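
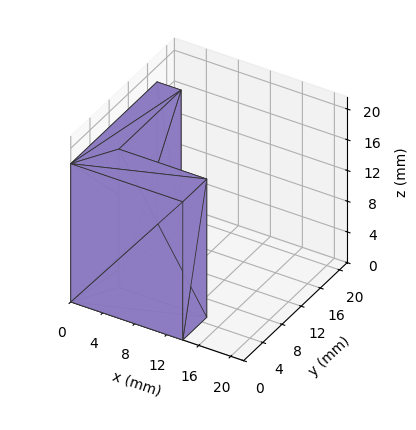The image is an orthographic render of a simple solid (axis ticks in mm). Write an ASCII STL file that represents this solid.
Reading the render: the shape is an L-shaped prism: outer 14 × 18 mm, arm thicknesses ≈ 5 mm (horizontal) and 3 mm (vertical), extruded 18 mm in z (dimensions read to the nearest mm from the axis ticks). For the STL, each face is triangulated and given an outward normal.

solid part
  facet normal 0.0000 0.0000 -1.0000
    outer loop
      vertex 14.000 5.000 0.000
      vertex 14.000 0.000 0.000
      vertex 0.000 0.000 0.000
    endloop
  endfacet
  facet normal 0.0000 0.0000 -1.0000
    outer loop
      vertex 3.000 5.000 0.000
      vertex 14.000 5.000 0.000
      vertex 0.000 0.000 0.000
    endloop
  endfacet
  facet normal 0.0000 0.0000 -1.0000
    outer loop
      vertex 3.000 18.000 0.000
      vertex 3.000 5.000 0.000
      vertex 0.000 0.000 0.000
    endloop
  endfacet
  facet normal 0.0000 0.0000 -1.0000
    outer loop
      vertex 0.000 18.000 0.000
      vertex 3.000 18.000 0.000
      vertex 0.000 0.000 0.000
    endloop
  endfacet
  facet normal 0.0000 0.0000 1.0000
    outer loop
      vertex 0.000 0.000 18.000
      vertex 14.000 0.000 18.000
      vertex 14.000 5.000 18.000
    endloop
  endfacet
  facet normal 0.0000 0.0000 1.0000
    outer loop
      vertex 0.000 0.000 18.000
      vertex 14.000 5.000 18.000
      vertex 3.000 5.000 18.000
    endloop
  endfacet
  facet normal 0.0000 0.0000 1.0000
    outer loop
      vertex 0.000 0.000 18.000
      vertex 3.000 5.000 18.000
      vertex 3.000 18.000 18.000
    endloop
  endfacet
  facet normal 0.0000 0.0000 1.0000
    outer loop
      vertex 0.000 0.000 18.000
      vertex 3.000 18.000 18.000
      vertex 0.000 18.000 18.000
    endloop
  endfacet
  facet normal 0.0000 -1.0000 0.0000
    outer loop
      vertex 0.000 0.000 0.000
      vertex 14.000 0.000 0.000
      vertex 14.000 0.000 18.000
    endloop
  endfacet
  facet normal 0.0000 -1.0000 0.0000
    outer loop
      vertex 0.000 0.000 0.000
      vertex 14.000 0.000 18.000
      vertex 0.000 0.000 18.000
    endloop
  endfacet
  facet normal 1.0000 0.0000 0.0000
    outer loop
      vertex 14.000 0.000 0.000
      vertex 14.000 5.000 0.000
      vertex 14.000 5.000 18.000
    endloop
  endfacet
  facet normal 1.0000 0.0000 0.0000
    outer loop
      vertex 14.000 0.000 0.000
      vertex 14.000 5.000 18.000
      vertex 14.000 0.000 18.000
    endloop
  endfacet
  facet normal 0.0000 1.0000 0.0000
    outer loop
      vertex 14.000 5.000 0.000
      vertex 3.000 5.000 0.000
      vertex 3.000 5.000 18.000
    endloop
  endfacet
  facet normal 0.0000 1.0000 0.0000
    outer loop
      vertex 14.000 5.000 0.000
      vertex 3.000 5.000 18.000
      vertex 14.000 5.000 18.000
    endloop
  endfacet
  facet normal 1.0000 0.0000 0.0000
    outer loop
      vertex 3.000 5.000 0.000
      vertex 3.000 18.000 0.000
      vertex 3.000 18.000 18.000
    endloop
  endfacet
  facet normal 1.0000 0.0000 0.0000
    outer loop
      vertex 3.000 5.000 0.000
      vertex 3.000 18.000 18.000
      vertex 3.000 5.000 18.000
    endloop
  endfacet
  facet normal 0.0000 1.0000 0.0000
    outer loop
      vertex 3.000 18.000 0.000
      vertex 0.000 18.000 0.000
      vertex 0.000 18.000 18.000
    endloop
  endfacet
  facet normal 0.0000 1.0000 0.0000
    outer loop
      vertex 3.000 18.000 0.000
      vertex 0.000 18.000 18.000
      vertex 3.000 18.000 18.000
    endloop
  endfacet
  facet normal -1.0000 0.0000 0.0000
    outer loop
      vertex 0.000 18.000 0.000
      vertex 0.000 0.000 0.000
      vertex 0.000 0.000 18.000
    endloop
  endfacet
  facet normal -1.0000 0.0000 0.0000
    outer loop
      vertex 0.000 18.000 0.000
      vertex 0.000 0.000 18.000
      vertex 0.000 18.000 18.000
    endloop
  endfacet
endsolid part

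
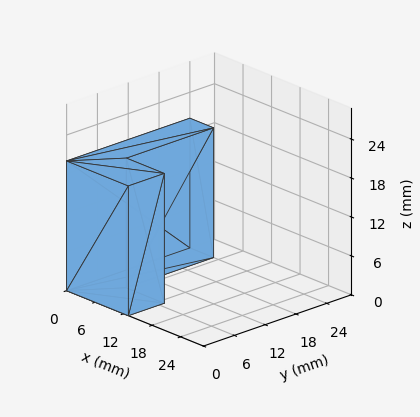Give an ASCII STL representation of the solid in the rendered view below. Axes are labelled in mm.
Reading the render: the shape is an L-shaped prism: outer 13 × 24 mm, arm thicknesses ≈ 7 mm (horizontal) and 5 mm (vertical), extruded 20 mm in z (dimensions read to the nearest mm from the axis ticks). For the STL, each face is triangulated and given an outward normal.

solid part
  facet normal 0.0000 0.0000 -1.0000
    outer loop
      vertex 13.0 7.0 0.0
      vertex 13.0 0.0 0.0
      vertex 0.0 0.0 0.0
    endloop
  endfacet
  facet normal 0.0000 0.0000 -1.0000
    outer loop
      vertex 5.0 7.0 0.0
      vertex 13.0 7.0 0.0
      vertex 0.0 0.0 0.0
    endloop
  endfacet
  facet normal 0.0000 0.0000 -1.0000
    outer loop
      vertex 5.0 24.0 0.0
      vertex 5.0 7.0 0.0
      vertex 0.0 0.0 0.0
    endloop
  endfacet
  facet normal 0.0000 0.0000 -1.0000
    outer loop
      vertex 0.0 24.0 0.0
      vertex 5.0 24.0 0.0
      vertex 0.0 0.0 0.0
    endloop
  endfacet
  facet normal 0.0000 0.0000 1.0000
    outer loop
      vertex 0.0 0.0 20.0
      vertex 13.0 0.0 20.0
      vertex 13.0 7.0 20.0
    endloop
  endfacet
  facet normal 0.0000 0.0000 1.0000
    outer loop
      vertex 0.0 0.0 20.0
      vertex 13.0 7.0 20.0
      vertex 5.0 7.0 20.0
    endloop
  endfacet
  facet normal 0.0000 0.0000 1.0000
    outer loop
      vertex 0.0 0.0 20.0
      vertex 5.0 7.0 20.0
      vertex 5.0 24.0 20.0
    endloop
  endfacet
  facet normal 0.0000 0.0000 1.0000
    outer loop
      vertex 0.0 0.0 20.0
      vertex 5.0 24.0 20.0
      vertex 0.0 24.0 20.0
    endloop
  endfacet
  facet normal 0.0000 -1.0000 0.0000
    outer loop
      vertex 0.0 0.0 0.0
      vertex 13.0 0.0 0.0
      vertex 13.0 0.0 20.0
    endloop
  endfacet
  facet normal 0.0000 -1.0000 0.0000
    outer loop
      vertex 0.0 0.0 0.0
      vertex 13.0 0.0 20.0
      vertex 0.0 0.0 20.0
    endloop
  endfacet
  facet normal 1.0000 0.0000 0.0000
    outer loop
      vertex 13.0 0.0 0.0
      vertex 13.0 7.0 0.0
      vertex 13.0 7.0 20.0
    endloop
  endfacet
  facet normal 1.0000 0.0000 0.0000
    outer loop
      vertex 13.0 0.0 0.0
      vertex 13.0 7.0 20.0
      vertex 13.0 0.0 20.0
    endloop
  endfacet
  facet normal 0.0000 1.0000 0.0000
    outer loop
      vertex 13.0 7.0 0.0
      vertex 5.0 7.0 0.0
      vertex 5.0 7.0 20.0
    endloop
  endfacet
  facet normal 0.0000 1.0000 0.0000
    outer loop
      vertex 13.0 7.0 0.0
      vertex 5.0 7.0 20.0
      vertex 13.0 7.0 20.0
    endloop
  endfacet
  facet normal 1.0000 0.0000 0.0000
    outer loop
      vertex 5.0 7.0 0.0
      vertex 5.0 24.0 0.0
      vertex 5.0 24.0 20.0
    endloop
  endfacet
  facet normal 1.0000 0.0000 0.0000
    outer loop
      vertex 5.0 7.0 0.0
      vertex 5.0 24.0 20.0
      vertex 5.0 7.0 20.0
    endloop
  endfacet
  facet normal 0.0000 1.0000 0.0000
    outer loop
      vertex 5.0 24.0 0.0
      vertex 0.0 24.0 0.0
      vertex 0.0 24.0 20.0
    endloop
  endfacet
  facet normal 0.0000 1.0000 0.0000
    outer loop
      vertex 5.0 24.0 0.0
      vertex 0.0 24.0 20.0
      vertex 5.0 24.0 20.0
    endloop
  endfacet
  facet normal -1.0000 0.0000 0.0000
    outer loop
      vertex 0.0 24.0 0.0
      vertex 0.0 0.0 0.0
      vertex 0.0 0.0 20.0
    endloop
  endfacet
  facet normal -1.0000 0.0000 0.0000
    outer loop
      vertex 0.0 24.0 0.0
      vertex 0.0 0.0 20.0
      vertex 0.0 24.0 20.0
    endloop
  endfacet
endsolid part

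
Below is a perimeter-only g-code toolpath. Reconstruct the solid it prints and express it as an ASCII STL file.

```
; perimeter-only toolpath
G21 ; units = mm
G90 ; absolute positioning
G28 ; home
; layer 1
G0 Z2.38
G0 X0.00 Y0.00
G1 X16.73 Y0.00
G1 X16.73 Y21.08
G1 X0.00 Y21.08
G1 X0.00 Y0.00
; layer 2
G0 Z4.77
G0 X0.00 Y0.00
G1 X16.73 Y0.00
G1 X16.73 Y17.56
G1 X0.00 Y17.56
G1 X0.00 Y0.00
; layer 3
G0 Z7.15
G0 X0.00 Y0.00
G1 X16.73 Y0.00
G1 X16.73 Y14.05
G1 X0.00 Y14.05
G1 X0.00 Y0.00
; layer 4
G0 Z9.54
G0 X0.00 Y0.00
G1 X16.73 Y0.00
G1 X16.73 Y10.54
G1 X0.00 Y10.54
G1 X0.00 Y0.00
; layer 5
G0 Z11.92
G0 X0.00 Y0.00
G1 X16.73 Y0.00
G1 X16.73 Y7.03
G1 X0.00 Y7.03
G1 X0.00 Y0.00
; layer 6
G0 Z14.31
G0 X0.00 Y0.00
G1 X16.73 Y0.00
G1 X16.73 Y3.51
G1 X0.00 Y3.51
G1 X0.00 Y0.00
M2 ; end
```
solid part
  facet normal 0.0000 0.0000 -1.0000
    outer loop
      vertex 16.73 24.59 0.00
      vertex 16.73 0.00 0.00
      vertex 0.00 0.00 0.00
    endloop
  endfacet
  facet normal 0.0000 0.0000 -1.0000
    outer loop
      vertex 0.00 24.59 0.00
      vertex 16.73 24.59 0.00
      vertex 0.00 0.00 0.00
    endloop
  endfacet
  facet normal 0.0000 -1.0000 0.0000
    outer loop
      vertex 0.00 0.00 0.00
      vertex 16.73 0.00 0.00
      vertex 16.73 0.00 16.69
    endloop
  endfacet
  facet normal 0.0000 -1.0000 0.0000
    outer loop
      vertex 0.00 0.00 0.00
      vertex 16.73 0.00 16.69
      vertex 0.00 0.00 16.69
    endloop
  endfacet
  facet normal 0.0000 0.5616 0.8274
    outer loop
      vertex 0.00 0.00 16.69
      vertex 16.73 0.00 16.69
      vertex 16.73 24.59 0.00
    endloop
  endfacet
  facet normal 0.0000 0.5616 0.8274
    outer loop
      vertex 0.00 0.00 16.69
      vertex 16.73 24.59 0.00
      vertex 0.00 24.59 0.00
    endloop
  endfacet
  facet normal -1.0000 0.0000 0.0000
    outer loop
      vertex 0.00 0.00 16.69
      vertex 0.00 24.59 0.00
      vertex 0.00 0.00 0.00
    endloop
  endfacet
  facet normal 1.0000 0.0000 0.0000
    outer loop
      vertex 16.73 0.00 0.00
      vertex 16.73 24.59 0.00
      vertex 16.73 0.00 16.69
    endloop
  endfacet
endsolid part

The G0 Z moves step by Δz≈2.38 mm. The G1 loops shrink linearly with z, so the solid tapers from its base footprint up to z≈16.7. Closing with a flat bottom cap and the tapered top and triangulating gives 8 facets — a wedge (ramp): 16.7 × 24.6 mm base, rising to 16.7 mm along the y=0 edge and sloping linearly to z=0 at y=24.6.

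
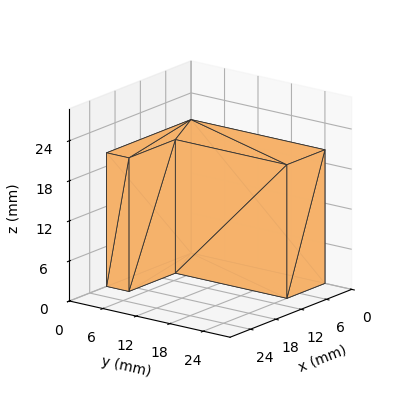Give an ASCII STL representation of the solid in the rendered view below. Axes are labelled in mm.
Reading the render: the shape is an L-shaped prism: outer 20 × 24 mm, arm thicknesses ≈ 4 mm (horizontal) and 9 mm (vertical), extruded 20 mm in z (dimensions read to the nearest mm from the axis ticks). For the STL, each face is triangulated and given an outward normal.

solid part
  facet normal 0.0000 0.0000 -1.0000
    outer loop
      vertex 20.000 4.000 0.000
      vertex 20.000 0.000 0.000
      vertex 0.000 0.000 0.000
    endloop
  endfacet
  facet normal 0.0000 0.0000 -1.0000
    outer loop
      vertex 9.000 4.000 0.000
      vertex 20.000 4.000 0.000
      vertex 0.000 0.000 0.000
    endloop
  endfacet
  facet normal 0.0000 0.0000 -1.0000
    outer loop
      vertex 9.000 24.000 0.000
      vertex 9.000 4.000 0.000
      vertex 0.000 0.000 0.000
    endloop
  endfacet
  facet normal 0.0000 0.0000 -1.0000
    outer loop
      vertex 0.000 24.000 0.000
      vertex 9.000 24.000 0.000
      vertex 0.000 0.000 0.000
    endloop
  endfacet
  facet normal 0.0000 0.0000 1.0000
    outer loop
      vertex 0.000 0.000 20.000
      vertex 20.000 0.000 20.000
      vertex 20.000 4.000 20.000
    endloop
  endfacet
  facet normal 0.0000 0.0000 1.0000
    outer loop
      vertex 0.000 0.000 20.000
      vertex 20.000 4.000 20.000
      vertex 9.000 4.000 20.000
    endloop
  endfacet
  facet normal 0.0000 0.0000 1.0000
    outer loop
      vertex 0.000 0.000 20.000
      vertex 9.000 4.000 20.000
      vertex 9.000 24.000 20.000
    endloop
  endfacet
  facet normal 0.0000 0.0000 1.0000
    outer loop
      vertex 0.000 0.000 20.000
      vertex 9.000 24.000 20.000
      vertex 0.000 24.000 20.000
    endloop
  endfacet
  facet normal 0.0000 -1.0000 0.0000
    outer loop
      vertex 0.000 0.000 0.000
      vertex 20.000 0.000 0.000
      vertex 20.000 0.000 20.000
    endloop
  endfacet
  facet normal 0.0000 -1.0000 0.0000
    outer loop
      vertex 0.000 0.000 0.000
      vertex 20.000 0.000 20.000
      vertex 0.000 0.000 20.000
    endloop
  endfacet
  facet normal 1.0000 0.0000 0.0000
    outer loop
      vertex 20.000 0.000 0.000
      vertex 20.000 4.000 0.000
      vertex 20.000 4.000 20.000
    endloop
  endfacet
  facet normal 1.0000 0.0000 0.0000
    outer loop
      vertex 20.000 0.000 0.000
      vertex 20.000 4.000 20.000
      vertex 20.000 0.000 20.000
    endloop
  endfacet
  facet normal 0.0000 1.0000 0.0000
    outer loop
      vertex 20.000 4.000 0.000
      vertex 9.000 4.000 0.000
      vertex 9.000 4.000 20.000
    endloop
  endfacet
  facet normal 0.0000 1.0000 0.0000
    outer loop
      vertex 20.000 4.000 0.000
      vertex 9.000 4.000 20.000
      vertex 20.000 4.000 20.000
    endloop
  endfacet
  facet normal 1.0000 0.0000 0.0000
    outer loop
      vertex 9.000 4.000 0.000
      vertex 9.000 24.000 0.000
      vertex 9.000 24.000 20.000
    endloop
  endfacet
  facet normal 1.0000 0.0000 0.0000
    outer loop
      vertex 9.000 4.000 0.000
      vertex 9.000 24.000 20.000
      vertex 9.000 4.000 20.000
    endloop
  endfacet
  facet normal 0.0000 1.0000 0.0000
    outer loop
      vertex 9.000 24.000 0.000
      vertex 0.000 24.000 0.000
      vertex 0.000 24.000 20.000
    endloop
  endfacet
  facet normal 0.0000 1.0000 0.0000
    outer loop
      vertex 9.000 24.000 0.000
      vertex 0.000 24.000 20.000
      vertex 9.000 24.000 20.000
    endloop
  endfacet
  facet normal -1.0000 0.0000 0.0000
    outer loop
      vertex 0.000 24.000 0.000
      vertex 0.000 0.000 0.000
      vertex 0.000 0.000 20.000
    endloop
  endfacet
  facet normal -1.0000 0.0000 0.0000
    outer loop
      vertex 0.000 24.000 0.000
      vertex 0.000 0.000 20.000
      vertex 0.000 24.000 20.000
    endloop
  endfacet
endsolid part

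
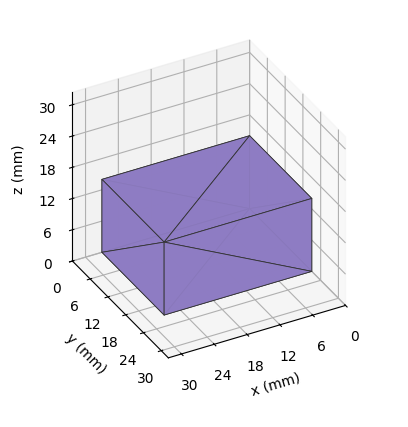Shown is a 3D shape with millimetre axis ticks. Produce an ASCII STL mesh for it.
Reading the render: the shape is a rectangular box, roughly 27 × 21 mm footprint and 14 mm tall (dimensions read to the nearest mm from the axis ticks). For the STL, each face is triangulated and given an outward normal.

solid part
  facet normal 0.0000 0.0000 -1.0000
    outer loop
      vertex 27.0 21.0 0.0
      vertex 27.0 0.0 0.0
      vertex 0.0 0.0 0.0
    endloop
  endfacet
  facet normal 0.0000 0.0000 -1.0000
    outer loop
      vertex 0.0 21.0 0.0
      vertex 27.0 21.0 0.0
      vertex 0.0 0.0 0.0
    endloop
  endfacet
  facet normal 0.0000 0.0000 1.0000
    outer loop
      vertex 0.0 0.0 14.0
      vertex 27.0 0.0 14.0
      vertex 27.0 21.0 14.0
    endloop
  endfacet
  facet normal 0.0000 0.0000 1.0000
    outer loop
      vertex 0.0 0.0 14.0
      vertex 27.0 21.0 14.0
      vertex 0.0 21.0 14.0
    endloop
  endfacet
  facet normal 0.0000 -1.0000 0.0000
    outer loop
      vertex 0.0 0.0 0.0
      vertex 27.0 0.0 0.0
      vertex 27.0 0.0 14.0
    endloop
  endfacet
  facet normal 0.0000 -1.0000 0.0000
    outer loop
      vertex 0.0 0.0 0.0
      vertex 27.0 0.0 14.0
      vertex 0.0 0.0 14.0
    endloop
  endfacet
  facet normal 0.0000 1.0000 0.0000
    outer loop
      vertex 27.0 21.0 14.0
      vertex 27.0 21.0 0.0
      vertex 0.0 21.0 0.0
    endloop
  endfacet
  facet normal 0.0000 1.0000 0.0000
    outer loop
      vertex 0.0 21.0 14.0
      vertex 27.0 21.0 14.0
      vertex 0.0 21.0 0.0
    endloop
  endfacet
  facet normal -1.0000 0.0000 0.0000
    outer loop
      vertex 0.0 21.0 14.0
      vertex 0.0 21.0 0.0
      vertex 0.0 0.0 0.0
    endloop
  endfacet
  facet normal -1.0000 0.0000 0.0000
    outer loop
      vertex 0.0 0.0 14.0
      vertex 0.0 21.0 14.0
      vertex 0.0 0.0 0.0
    endloop
  endfacet
  facet normal 1.0000 0.0000 0.0000
    outer loop
      vertex 27.0 0.0 0.0
      vertex 27.0 21.0 0.0
      vertex 27.0 21.0 14.0
    endloop
  endfacet
  facet normal 1.0000 0.0000 0.0000
    outer loop
      vertex 27.0 0.0 0.0
      vertex 27.0 21.0 14.0
      vertex 27.0 0.0 14.0
    endloop
  endfacet
endsolid part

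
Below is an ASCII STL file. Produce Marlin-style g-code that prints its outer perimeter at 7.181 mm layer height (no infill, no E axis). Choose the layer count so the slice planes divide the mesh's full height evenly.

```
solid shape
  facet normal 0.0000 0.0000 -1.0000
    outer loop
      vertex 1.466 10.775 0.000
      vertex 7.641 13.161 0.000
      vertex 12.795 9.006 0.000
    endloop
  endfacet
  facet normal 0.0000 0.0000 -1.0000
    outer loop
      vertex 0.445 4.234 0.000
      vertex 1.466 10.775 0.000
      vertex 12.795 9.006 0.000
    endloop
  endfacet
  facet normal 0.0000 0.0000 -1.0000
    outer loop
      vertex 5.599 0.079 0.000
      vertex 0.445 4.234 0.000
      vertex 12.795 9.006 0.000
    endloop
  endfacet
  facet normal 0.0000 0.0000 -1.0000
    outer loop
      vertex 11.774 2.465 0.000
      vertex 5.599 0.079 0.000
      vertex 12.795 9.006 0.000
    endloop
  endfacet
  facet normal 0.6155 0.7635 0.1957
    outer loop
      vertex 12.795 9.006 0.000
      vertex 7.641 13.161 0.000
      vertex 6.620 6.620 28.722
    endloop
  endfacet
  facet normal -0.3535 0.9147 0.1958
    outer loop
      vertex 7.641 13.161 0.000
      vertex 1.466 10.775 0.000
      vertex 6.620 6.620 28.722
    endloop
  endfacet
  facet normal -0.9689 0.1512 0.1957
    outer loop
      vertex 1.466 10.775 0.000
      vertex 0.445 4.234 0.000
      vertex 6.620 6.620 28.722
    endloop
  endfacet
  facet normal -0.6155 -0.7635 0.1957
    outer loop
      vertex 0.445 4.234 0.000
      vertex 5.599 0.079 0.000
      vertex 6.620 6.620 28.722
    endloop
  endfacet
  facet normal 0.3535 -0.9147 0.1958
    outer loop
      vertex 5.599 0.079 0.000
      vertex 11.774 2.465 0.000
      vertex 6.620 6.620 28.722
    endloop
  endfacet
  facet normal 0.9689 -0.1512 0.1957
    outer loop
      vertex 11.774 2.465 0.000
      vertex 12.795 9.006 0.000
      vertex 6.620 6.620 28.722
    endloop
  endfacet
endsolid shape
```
; perimeter-only toolpath
G21 ; units = mm
G90 ; absolute positioning
G28 ; home
; layer 1
G0 Z7.181
G0 X11.251 Y8.409
G1 X7.386 Y11.526
G1 X2.755 Y9.736
G1 X1.989 Y4.830
G1 X5.854 Y1.714
G1 X10.485 Y3.504
G1 X11.251 Y8.409
; layer 2
G0 Z14.361
G0 X9.707 Y7.813
G1 X7.130 Y9.890
G1 X4.043 Y8.697
G1 X3.533 Y5.427
G1 X6.110 Y3.349
G1 X9.197 Y4.543
G1 X9.707 Y7.813
; layer 3
G0 Z21.541
G0 X8.164 Y7.216
G1 X6.875 Y8.255
G1 X5.331 Y7.659
G1 X5.076 Y6.023
G1 X6.365 Y4.985
G1 X7.909 Y5.581
G1 X8.164 Y7.216
M2 ; end

The solid is a regular 6-sided pyramid, base circumscribed radius ≈ 6.62 mm, apex at z ≈ 28.7 mm. Slicing at Δz = 7.181 mm — 4 equal slices spanning the solid's height, so layer i sits at z = i·h/4 — gives 3 non-empty perimeters. Each is a 6-segment closed polygon; G0 lifts to the layer z and rapids to the start vertex, then G1 traces the edges. The cross-section shrinks linearly with z (the slice at the apex is degenerate and omitted).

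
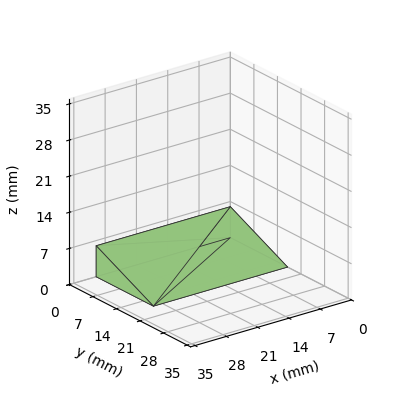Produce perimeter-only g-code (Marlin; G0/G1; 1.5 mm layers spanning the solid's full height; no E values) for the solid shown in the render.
Reading the render: the shape is a wedge (ramp): 30 × 17 mm base, rising to 6 mm along the y=0 edge and sloping linearly to z=0 at y=17 (dimensions read to the nearest mm from the axis ticks). For the g-code, the solid's height is divided into equal slices at the stated Δz and each level perimeter traced with G1 moves after a G0 lift.

; perimeter-only toolpath
G21 ; units = mm
G90 ; absolute positioning
G28 ; home
; layer 1
G0 Z1.5
G0 X0.0 Y0.0
G1 X30.0 Y0.0
G1 X30.0 Y12.8
G1 X0.0 Y12.8
G1 X0.0 Y0.0
; layer 2
G0 Z3.0
G0 X0.0 Y0.0
G1 X30.0 Y0.0
G1 X30.0 Y8.5
G1 X0.0 Y8.5
G1 X0.0 Y0.0
; layer 3
G0 Z4.5
G0 X0.0 Y0.0
G1 X30.0 Y0.0
G1 X30.0 Y4.2
G1 X0.0 Y4.2
G1 X0.0 Y0.0
M2 ; end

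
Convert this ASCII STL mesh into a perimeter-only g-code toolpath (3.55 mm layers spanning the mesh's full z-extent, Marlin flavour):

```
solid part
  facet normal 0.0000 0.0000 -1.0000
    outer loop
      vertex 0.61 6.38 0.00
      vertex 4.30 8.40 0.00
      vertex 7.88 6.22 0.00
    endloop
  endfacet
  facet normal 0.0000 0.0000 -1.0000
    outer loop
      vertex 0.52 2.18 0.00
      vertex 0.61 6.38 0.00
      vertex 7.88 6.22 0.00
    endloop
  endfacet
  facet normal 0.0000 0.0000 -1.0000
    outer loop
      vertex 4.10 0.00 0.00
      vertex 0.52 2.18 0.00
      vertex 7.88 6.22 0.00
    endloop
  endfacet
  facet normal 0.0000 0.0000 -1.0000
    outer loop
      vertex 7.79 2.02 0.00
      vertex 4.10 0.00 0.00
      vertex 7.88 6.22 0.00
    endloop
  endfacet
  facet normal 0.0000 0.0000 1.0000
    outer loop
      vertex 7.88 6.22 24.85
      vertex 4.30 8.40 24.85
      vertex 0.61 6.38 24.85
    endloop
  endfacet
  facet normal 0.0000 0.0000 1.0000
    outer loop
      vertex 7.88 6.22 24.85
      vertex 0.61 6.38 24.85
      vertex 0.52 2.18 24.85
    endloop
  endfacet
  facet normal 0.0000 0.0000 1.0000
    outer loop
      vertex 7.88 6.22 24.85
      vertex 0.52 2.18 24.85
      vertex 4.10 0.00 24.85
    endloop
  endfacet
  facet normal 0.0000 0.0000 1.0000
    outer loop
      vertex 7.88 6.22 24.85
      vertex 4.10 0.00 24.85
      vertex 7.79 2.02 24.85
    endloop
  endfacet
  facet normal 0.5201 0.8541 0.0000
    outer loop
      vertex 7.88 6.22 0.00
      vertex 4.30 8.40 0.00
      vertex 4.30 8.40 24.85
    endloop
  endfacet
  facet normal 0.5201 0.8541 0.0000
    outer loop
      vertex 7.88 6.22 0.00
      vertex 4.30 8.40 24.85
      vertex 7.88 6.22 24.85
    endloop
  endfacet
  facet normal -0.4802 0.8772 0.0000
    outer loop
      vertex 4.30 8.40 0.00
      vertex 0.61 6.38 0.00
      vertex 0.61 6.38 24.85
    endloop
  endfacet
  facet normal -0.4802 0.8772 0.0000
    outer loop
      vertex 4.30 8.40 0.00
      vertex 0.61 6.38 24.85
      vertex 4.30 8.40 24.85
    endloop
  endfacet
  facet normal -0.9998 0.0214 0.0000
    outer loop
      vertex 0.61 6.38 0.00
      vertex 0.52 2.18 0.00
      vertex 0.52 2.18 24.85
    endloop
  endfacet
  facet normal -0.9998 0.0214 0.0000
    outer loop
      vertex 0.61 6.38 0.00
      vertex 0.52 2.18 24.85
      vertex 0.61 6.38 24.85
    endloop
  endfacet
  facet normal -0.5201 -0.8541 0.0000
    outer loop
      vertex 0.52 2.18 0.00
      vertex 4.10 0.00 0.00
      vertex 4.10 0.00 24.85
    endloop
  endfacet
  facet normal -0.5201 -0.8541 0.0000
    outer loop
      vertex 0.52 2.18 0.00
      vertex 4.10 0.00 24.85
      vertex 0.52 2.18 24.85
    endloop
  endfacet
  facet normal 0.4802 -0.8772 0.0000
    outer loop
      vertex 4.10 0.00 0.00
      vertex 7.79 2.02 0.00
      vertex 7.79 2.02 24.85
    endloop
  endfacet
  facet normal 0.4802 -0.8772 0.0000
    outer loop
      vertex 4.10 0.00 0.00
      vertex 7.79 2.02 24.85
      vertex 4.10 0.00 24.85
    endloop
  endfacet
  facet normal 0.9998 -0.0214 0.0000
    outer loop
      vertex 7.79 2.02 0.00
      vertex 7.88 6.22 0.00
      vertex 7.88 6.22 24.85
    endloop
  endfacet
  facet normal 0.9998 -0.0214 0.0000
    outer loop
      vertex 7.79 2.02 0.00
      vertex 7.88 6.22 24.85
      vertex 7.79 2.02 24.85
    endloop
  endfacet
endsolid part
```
; perimeter-only toolpath
G21 ; units = mm
G90 ; absolute positioning
G28 ; home
; layer 1
G0 Z3.55
G0 X7.88 Y6.22
G1 X4.30 Y8.40
G1 X0.61 Y6.38
G1 X0.52 Y2.18
G1 X4.10 Y0.00
G1 X7.79 Y2.02
G1 X7.88 Y6.22
; layer 2
G0 Z7.10
G0 X7.88 Y6.22
G1 X4.30 Y8.40
G1 X0.61 Y6.38
G1 X0.52 Y2.18
G1 X4.10 Y0.00
G1 X7.79 Y2.02
G1 X7.88 Y6.22
; layer 3
G0 Z10.65
G0 X7.88 Y6.22
G1 X4.30 Y8.40
G1 X0.61 Y6.38
G1 X0.52 Y2.18
G1 X4.10 Y0.00
G1 X7.79 Y2.02
G1 X7.88 Y6.22
; layer 4
G0 Z14.20
G0 X7.88 Y6.22
G1 X4.30 Y8.40
G1 X0.61 Y6.38
G1 X0.52 Y2.18
G1 X4.10 Y0.00
G1 X7.79 Y2.02
G1 X7.88 Y6.22
; layer 5
G0 Z17.75
G0 X7.88 Y6.22
G1 X4.30 Y8.40
G1 X0.61 Y6.38
G1 X0.52 Y2.18
G1 X4.10 Y0.00
G1 X7.79 Y2.02
G1 X7.88 Y6.22
; layer 6
G0 Z21.30
G0 X7.88 Y6.22
G1 X4.30 Y8.40
G1 X0.61 Y6.38
G1 X0.52 Y2.18
G1 X4.10 Y0.00
G1 X7.79 Y2.02
G1 X7.88 Y6.22
; layer 7
G0 Z24.85
G0 X7.88 Y6.22
G1 X4.30 Y8.40
G1 X0.61 Y6.38
G1 X0.52 Y2.18
G1 X4.10 Y0.00
G1 X7.79 Y2.02
G1 X7.88 Y6.22
M2 ; end

The solid is a regular 6-sided prism (a cylinder approximated with 6 flat sides), circumscribed radius ≈ 4.2 mm, height ≈ 24.9 mm. Slicing at Δz = 3.55 mm — 7 equal slices spanning the solid's height, so layer i sits at z = i·h/7 — gives 7 non-empty perimeters. Each is a 6-segment closed polygon; G0 lifts to the layer z and rapids to the start vertex, then G1 traces the edges.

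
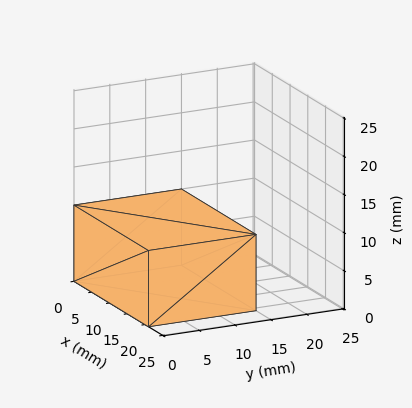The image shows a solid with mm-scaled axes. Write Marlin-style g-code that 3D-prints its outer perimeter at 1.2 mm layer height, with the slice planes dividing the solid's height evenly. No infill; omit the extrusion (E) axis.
Reading the render: the shape is a rectangular box, roughly 21 × 15 mm footprint and 10 mm tall (dimensions read to the nearest mm from the axis ticks). For the g-code, the solid's height is divided into equal slices at the stated Δz and each level perimeter traced with G1 moves after a G0 lift.

; perimeter-only toolpath
G21 ; units = mm
G90 ; absolute positioning
G28 ; home
; layer 1
G0 Z1.2
G0 X0.0 Y0.0
G1 X21.0 Y0.0
G1 X21.0 Y15.0
G1 X0.0 Y15.0
G1 X0.0 Y0.0
; layer 2
G0 Z2.5
G0 X0.0 Y0.0
G1 X21.0 Y0.0
G1 X21.0 Y15.0
G1 X0.0 Y15.0
G1 X0.0 Y0.0
; layer 3
G0 Z3.8
G0 X0.0 Y0.0
G1 X21.0 Y0.0
G1 X21.0 Y15.0
G1 X0.0 Y15.0
G1 X0.0 Y0.0
; layer 4
G0 Z5.0
G0 X0.0 Y0.0
G1 X21.0 Y0.0
G1 X21.0 Y15.0
G1 X0.0 Y15.0
G1 X0.0 Y0.0
; layer 5
G0 Z6.2
G0 X0.0 Y0.0
G1 X21.0 Y0.0
G1 X21.0 Y15.0
G1 X0.0 Y15.0
G1 X0.0 Y0.0
; layer 6
G0 Z7.5
G0 X0.0 Y0.0
G1 X21.0 Y0.0
G1 X21.0 Y15.0
G1 X0.0 Y15.0
G1 X0.0 Y0.0
; layer 7
G0 Z8.8
G0 X0.0 Y0.0
G1 X21.0 Y0.0
G1 X21.0 Y15.0
G1 X0.0 Y15.0
G1 X0.0 Y0.0
; layer 8
G0 Z10.0
G0 X0.0 Y0.0
G1 X21.0 Y0.0
G1 X21.0 Y15.0
G1 X0.0 Y15.0
G1 X0.0 Y0.0
M2 ; end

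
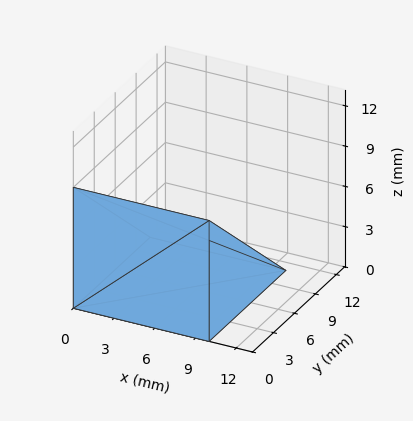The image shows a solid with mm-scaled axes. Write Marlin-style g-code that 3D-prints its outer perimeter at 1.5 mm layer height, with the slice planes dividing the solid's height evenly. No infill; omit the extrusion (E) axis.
Reading the render: the shape is a wedge (ramp): 10 × 11 mm base, rising to 9 mm along the y=0 edge and sloping linearly to z=0 at y=11 (dimensions read to the nearest mm from the axis ticks). For the g-code, the solid's height is divided into equal slices at the stated Δz and each level perimeter traced with G1 moves after a G0 lift.

; perimeter-only toolpath
G21 ; units = mm
G90 ; absolute positioning
G28 ; home
; layer 1
G0 Z1.5
G0 X0.0 Y0.0
G1 X10.0 Y0.0
G1 X10.0 Y9.2
G1 X0.0 Y9.2
G1 X0.0 Y0.0
; layer 2
G0 Z3.0
G0 X0.0 Y0.0
G1 X10.0 Y0.0
G1 X10.0 Y7.3
G1 X0.0 Y7.3
G1 X0.0 Y0.0
; layer 3
G0 Z4.5
G0 X0.0 Y0.0
G1 X10.0 Y0.0
G1 X10.0 Y5.5
G1 X0.0 Y5.5
G1 X0.0 Y0.0
; layer 4
G0 Z6.0
G0 X0.0 Y0.0
G1 X10.0 Y0.0
G1 X10.0 Y3.7
G1 X0.0 Y3.7
G1 X0.0 Y0.0
; layer 5
G0 Z7.5
G0 X0.0 Y0.0
G1 X10.0 Y0.0
G1 X10.0 Y1.8
G1 X0.0 Y1.8
G1 X0.0 Y0.0
M2 ; end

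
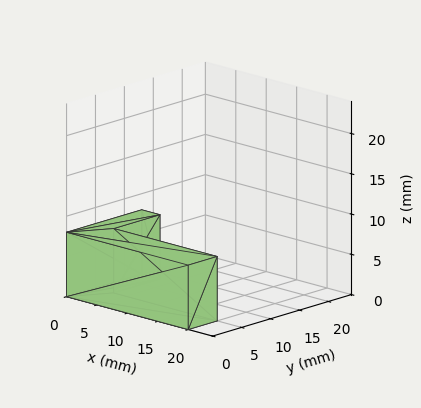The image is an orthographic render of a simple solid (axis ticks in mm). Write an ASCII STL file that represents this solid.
Reading the render: the shape is an L-shaped prism: outer 20 × 13 mm, arm thicknesses ≈ 5 mm (horizontal) and 3 mm (vertical), extruded 8 mm in z (dimensions read to the nearest mm from the axis ticks). For the STL, each face is triangulated and given an outward normal.

solid part
  facet normal 0.0000 0.0000 -1.0000
    outer loop
      vertex 20.0 5.0 0.0
      vertex 20.0 0.0 0.0
      vertex 0.0 0.0 0.0
    endloop
  endfacet
  facet normal 0.0000 0.0000 -1.0000
    outer loop
      vertex 3.0 5.0 0.0
      vertex 20.0 5.0 0.0
      vertex 0.0 0.0 0.0
    endloop
  endfacet
  facet normal 0.0000 0.0000 -1.0000
    outer loop
      vertex 3.0 13.0 0.0
      vertex 3.0 5.0 0.0
      vertex 0.0 0.0 0.0
    endloop
  endfacet
  facet normal 0.0000 0.0000 -1.0000
    outer loop
      vertex 0.0 13.0 0.0
      vertex 3.0 13.0 0.0
      vertex 0.0 0.0 0.0
    endloop
  endfacet
  facet normal 0.0000 0.0000 1.0000
    outer loop
      vertex 0.0 0.0 8.0
      vertex 20.0 0.0 8.0
      vertex 20.0 5.0 8.0
    endloop
  endfacet
  facet normal 0.0000 0.0000 1.0000
    outer loop
      vertex 0.0 0.0 8.0
      vertex 20.0 5.0 8.0
      vertex 3.0 5.0 8.0
    endloop
  endfacet
  facet normal 0.0000 0.0000 1.0000
    outer loop
      vertex 0.0 0.0 8.0
      vertex 3.0 5.0 8.0
      vertex 3.0 13.0 8.0
    endloop
  endfacet
  facet normal 0.0000 0.0000 1.0000
    outer loop
      vertex 0.0 0.0 8.0
      vertex 3.0 13.0 8.0
      vertex 0.0 13.0 8.0
    endloop
  endfacet
  facet normal 0.0000 -1.0000 0.0000
    outer loop
      vertex 0.0 0.0 0.0
      vertex 20.0 0.0 0.0
      vertex 20.0 0.0 8.0
    endloop
  endfacet
  facet normal 0.0000 -1.0000 0.0000
    outer loop
      vertex 0.0 0.0 0.0
      vertex 20.0 0.0 8.0
      vertex 0.0 0.0 8.0
    endloop
  endfacet
  facet normal 1.0000 0.0000 0.0000
    outer loop
      vertex 20.0 0.0 0.0
      vertex 20.0 5.0 0.0
      vertex 20.0 5.0 8.0
    endloop
  endfacet
  facet normal 1.0000 0.0000 0.0000
    outer loop
      vertex 20.0 0.0 0.0
      vertex 20.0 5.0 8.0
      vertex 20.0 0.0 8.0
    endloop
  endfacet
  facet normal 0.0000 1.0000 0.0000
    outer loop
      vertex 20.0 5.0 0.0
      vertex 3.0 5.0 0.0
      vertex 3.0 5.0 8.0
    endloop
  endfacet
  facet normal 0.0000 1.0000 0.0000
    outer loop
      vertex 20.0 5.0 0.0
      vertex 3.0 5.0 8.0
      vertex 20.0 5.0 8.0
    endloop
  endfacet
  facet normal 1.0000 0.0000 0.0000
    outer loop
      vertex 3.0 5.0 0.0
      vertex 3.0 13.0 0.0
      vertex 3.0 13.0 8.0
    endloop
  endfacet
  facet normal 1.0000 0.0000 0.0000
    outer loop
      vertex 3.0 5.0 0.0
      vertex 3.0 13.0 8.0
      vertex 3.0 5.0 8.0
    endloop
  endfacet
  facet normal 0.0000 1.0000 0.0000
    outer loop
      vertex 3.0 13.0 0.0
      vertex 0.0 13.0 0.0
      vertex 0.0 13.0 8.0
    endloop
  endfacet
  facet normal 0.0000 1.0000 0.0000
    outer loop
      vertex 3.0 13.0 0.0
      vertex 0.0 13.0 8.0
      vertex 3.0 13.0 8.0
    endloop
  endfacet
  facet normal -1.0000 0.0000 0.0000
    outer loop
      vertex 0.0 13.0 0.0
      vertex 0.0 0.0 0.0
      vertex 0.0 0.0 8.0
    endloop
  endfacet
  facet normal -1.0000 0.0000 0.0000
    outer loop
      vertex 0.0 13.0 0.0
      vertex 0.0 0.0 8.0
      vertex 0.0 13.0 8.0
    endloop
  endfacet
endsolid part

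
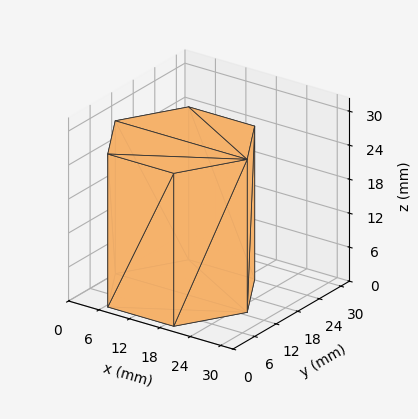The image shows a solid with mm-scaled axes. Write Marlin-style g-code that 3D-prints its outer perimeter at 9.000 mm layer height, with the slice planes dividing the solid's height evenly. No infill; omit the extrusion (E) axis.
Reading the render: the shape is a regular 6-sided prism (a cylinder approximated with 6 flat sides), circumscribed radius ≈ 13 mm, height ≈ 27 mm (dimensions read to the nearest mm from the axis ticks). For the g-code, the solid's height is divided into equal slices at the stated Δz and each level perimeter traced with G1 moves after a G0 lift.

; perimeter-only toolpath
G21 ; units = mm
G90 ; absolute positioning
G28 ; home
; layer 1
G0 Z9.000
G0 X26.000 Y13.000
G1 X19.500 Y24.258
G1 X6.500 Y24.258
G1 X0.000 Y13.000
G1 X6.500 Y1.742
G1 X19.500 Y1.742
G1 X26.000 Y13.000
; layer 2
G0 Z18.000
G0 X26.000 Y13.000
G1 X19.500 Y24.258
G1 X6.500 Y24.258
G1 X0.000 Y13.000
G1 X6.500 Y1.742
G1 X19.500 Y1.742
G1 X26.000 Y13.000
; layer 3
G0 Z27.000
G0 X26.000 Y13.000
G1 X19.500 Y24.258
G1 X6.500 Y24.258
G1 X0.000 Y13.000
G1 X6.500 Y1.742
G1 X19.500 Y1.742
G1 X26.000 Y13.000
M2 ; end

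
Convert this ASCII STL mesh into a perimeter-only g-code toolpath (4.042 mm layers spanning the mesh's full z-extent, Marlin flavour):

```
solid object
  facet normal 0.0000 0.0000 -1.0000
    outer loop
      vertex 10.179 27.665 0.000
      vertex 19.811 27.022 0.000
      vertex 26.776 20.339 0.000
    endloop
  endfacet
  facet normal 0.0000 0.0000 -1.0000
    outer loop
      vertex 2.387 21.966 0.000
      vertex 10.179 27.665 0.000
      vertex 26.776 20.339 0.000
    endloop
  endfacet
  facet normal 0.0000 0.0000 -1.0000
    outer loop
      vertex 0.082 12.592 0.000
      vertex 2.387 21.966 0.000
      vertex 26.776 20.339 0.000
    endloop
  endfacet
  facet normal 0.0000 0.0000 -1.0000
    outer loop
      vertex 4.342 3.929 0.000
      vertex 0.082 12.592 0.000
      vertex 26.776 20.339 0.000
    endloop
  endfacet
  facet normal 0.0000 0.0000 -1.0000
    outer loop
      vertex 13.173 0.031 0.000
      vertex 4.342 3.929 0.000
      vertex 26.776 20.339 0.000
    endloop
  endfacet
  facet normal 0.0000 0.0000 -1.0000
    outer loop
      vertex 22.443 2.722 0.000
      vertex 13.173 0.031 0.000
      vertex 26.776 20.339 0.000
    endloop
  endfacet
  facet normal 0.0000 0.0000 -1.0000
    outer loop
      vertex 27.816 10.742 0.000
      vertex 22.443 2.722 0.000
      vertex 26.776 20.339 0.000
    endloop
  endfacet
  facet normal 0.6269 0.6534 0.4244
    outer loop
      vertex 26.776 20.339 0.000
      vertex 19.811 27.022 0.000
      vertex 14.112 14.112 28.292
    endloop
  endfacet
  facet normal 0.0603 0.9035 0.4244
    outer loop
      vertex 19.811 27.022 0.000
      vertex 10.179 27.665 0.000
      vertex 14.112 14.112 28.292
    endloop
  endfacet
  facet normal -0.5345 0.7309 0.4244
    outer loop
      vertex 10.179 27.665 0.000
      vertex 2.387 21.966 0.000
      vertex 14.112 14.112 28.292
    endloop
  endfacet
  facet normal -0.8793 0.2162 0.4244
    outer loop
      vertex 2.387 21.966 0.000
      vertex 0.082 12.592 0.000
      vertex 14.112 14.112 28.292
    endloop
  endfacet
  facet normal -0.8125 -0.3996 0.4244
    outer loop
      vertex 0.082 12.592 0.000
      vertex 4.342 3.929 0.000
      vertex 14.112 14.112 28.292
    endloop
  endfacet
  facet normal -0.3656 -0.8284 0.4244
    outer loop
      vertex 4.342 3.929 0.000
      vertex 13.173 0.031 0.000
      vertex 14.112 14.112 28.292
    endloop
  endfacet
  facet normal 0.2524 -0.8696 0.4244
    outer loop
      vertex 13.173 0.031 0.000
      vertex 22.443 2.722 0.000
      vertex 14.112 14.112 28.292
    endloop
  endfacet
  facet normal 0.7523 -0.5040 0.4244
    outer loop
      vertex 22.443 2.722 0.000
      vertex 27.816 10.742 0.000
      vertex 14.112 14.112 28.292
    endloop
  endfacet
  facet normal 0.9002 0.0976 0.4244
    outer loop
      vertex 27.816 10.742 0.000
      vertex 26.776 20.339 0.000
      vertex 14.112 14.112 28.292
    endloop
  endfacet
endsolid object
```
; perimeter-only toolpath
G21 ; units = mm
G90 ; absolute positioning
G28 ; home
; layer 1
G0 Z4.042
G0 X24.967 Y19.449
G1 X18.997 Y25.178
G1 X10.741 Y25.729
G1 X4.062 Y20.844
G1 X2.086 Y12.809
G1 X5.738 Y5.384
G1 X13.307 Y2.043
G1 X21.253 Y4.349
G1 X25.858 Y11.223
G1 X24.967 Y19.449
; layer 2
G0 Z8.083
G0 X23.158 Y18.560
G1 X18.183 Y23.333
G1 X11.303 Y23.793
G1 X5.737 Y19.722
G1 X4.091 Y13.026
G1 X7.133 Y6.838
G1 X13.441 Y4.054
G1 X20.063 Y5.976
G1 X23.901 Y11.705
G1 X23.158 Y18.560
; layer 3
G0 Z12.125
G0 X21.349 Y17.670
G1 X17.369 Y21.489
G1 X11.865 Y21.857
G1 X7.412 Y18.600
G1 X6.095 Y13.243
G1 X8.529 Y8.293
G1 X13.575 Y6.066
G1 X18.873 Y7.603
G1 X21.943 Y12.186
G1 X21.349 Y17.670
; layer 4
G0 Z16.167
G0 X19.539 Y16.781
G1 X16.554 Y19.645
G1 X12.426 Y19.920
G1 X9.087 Y17.478
G1 X8.099 Y13.461
G1 X9.925 Y9.748
G1 X13.710 Y8.077
G1 X17.682 Y9.231
G1 X19.985 Y12.668
G1 X19.539 Y16.781
; layer 5
G0 Z20.209
G0 X17.730 Y15.891
G1 X15.740 Y17.801
G1 X12.988 Y17.984
G1 X10.762 Y16.356
G1 X10.103 Y13.678
G1 X11.321 Y11.203
G1 X13.844 Y10.089
G1 X16.492 Y10.858
G1 X18.027 Y13.149
G1 X17.730 Y15.891
; layer 6
G0 Z24.250
G0 X15.921 Y15.002
G1 X14.926 Y15.956
G1 X13.550 Y16.048
G1 X12.437 Y15.234
G1 X12.108 Y13.895
G1 X12.716 Y12.657
G1 X13.978 Y12.100
G1 X15.302 Y12.485
G1 X16.070 Y13.631
G1 X15.921 Y15.002
M2 ; end

The solid is a regular 9-sided pyramid, base circumscribed radius ≈ 14.1 mm, apex at z ≈ 28.3 mm. Slicing at Δz = 4.042 mm — 7 equal slices spanning the solid's height, so layer i sits at z = i·h/7 — gives 6 non-empty perimeters. Each is a 9-segment closed polygon; G0 lifts to the layer z and rapids to the start vertex, then G1 traces the edges. The cross-section shrinks linearly with z (the slice at the apex is degenerate and omitted).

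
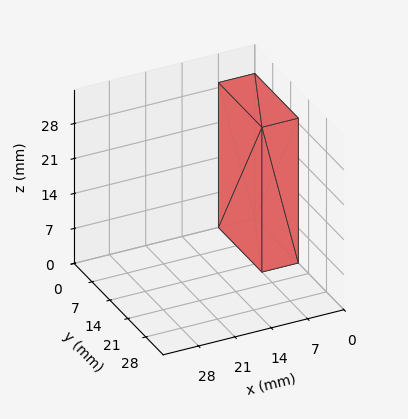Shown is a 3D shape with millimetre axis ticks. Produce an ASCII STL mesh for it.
Reading the render: the shape is a rectangular box, roughly 7 × 17 mm footprint and 29 mm tall (dimensions read to the nearest mm from the axis ticks). For the STL, each face is triangulated and given an outward normal.

solid part
  facet normal 0.0000 0.0000 -1.0000
    outer loop
      vertex 7.000 17.000 0.000
      vertex 7.000 0.000 0.000
      vertex 0.000 0.000 0.000
    endloop
  endfacet
  facet normal 0.0000 0.0000 -1.0000
    outer loop
      vertex 0.000 17.000 0.000
      vertex 7.000 17.000 0.000
      vertex 0.000 0.000 0.000
    endloop
  endfacet
  facet normal 0.0000 0.0000 1.0000
    outer loop
      vertex 0.000 0.000 29.000
      vertex 7.000 0.000 29.000
      vertex 7.000 17.000 29.000
    endloop
  endfacet
  facet normal 0.0000 0.0000 1.0000
    outer loop
      vertex 0.000 0.000 29.000
      vertex 7.000 17.000 29.000
      vertex 0.000 17.000 29.000
    endloop
  endfacet
  facet normal 0.0000 -1.0000 0.0000
    outer loop
      vertex 0.000 0.000 0.000
      vertex 7.000 0.000 0.000
      vertex 7.000 0.000 29.000
    endloop
  endfacet
  facet normal 0.0000 -1.0000 0.0000
    outer loop
      vertex 0.000 0.000 0.000
      vertex 7.000 0.000 29.000
      vertex 0.000 0.000 29.000
    endloop
  endfacet
  facet normal 0.0000 1.0000 0.0000
    outer loop
      vertex 7.000 17.000 29.000
      vertex 7.000 17.000 0.000
      vertex 0.000 17.000 0.000
    endloop
  endfacet
  facet normal 0.0000 1.0000 0.0000
    outer loop
      vertex 0.000 17.000 29.000
      vertex 7.000 17.000 29.000
      vertex 0.000 17.000 0.000
    endloop
  endfacet
  facet normal -1.0000 0.0000 0.0000
    outer loop
      vertex 0.000 17.000 29.000
      vertex 0.000 17.000 0.000
      vertex 0.000 0.000 0.000
    endloop
  endfacet
  facet normal -1.0000 0.0000 0.0000
    outer loop
      vertex 0.000 0.000 29.000
      vertex 0.000 17.000 29.000
      vertex 0.000 0.000 0.000
    endloop
  endfacet
  facet normal 1.0000 0.0000 0.0000
    outer loop
      vertex 7.000 0.000 0.000
      vertex 7.000 17.000 0.000
      vertex 7.000 17.000 29.000
    endloop
  endfacet
  facet normal 1.0000 0.0000 0.0000
    outer loop
      vertex 7.000 0.000 0.000
      vertex 7.000 17.000 29.000
      vertex 7.000 0.000 29.000
    endloop
  endfacet
endsolid part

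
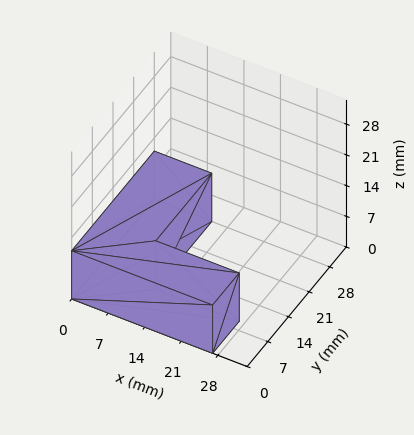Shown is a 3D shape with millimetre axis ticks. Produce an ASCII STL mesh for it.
Reading the render: the shape is an L-shaped prism: outer 27 × 28 mm, arm thicknesses ≈ 9 mm (horizontal) and 11 mm (vertical), extruded 11 mm in z (dimensions read to the nearest mm from the axis ticks). For the STL, each face is triangulated and given an outward normal.

solid part
  facet normal 0.0000 0.0000 -1.0000
    outer loop
      vertex 27.00 9.00 0.00
      vertex 27.00 0.00 0.00
      vertex 0.00 0.00 0.00
    endloop
  endfacet
  facet normal 0.0000 0.0000 -1.0000
    outer loop
      vertex 11.00 9.00 0.00
      vertex 27.00 9.00 0.00
      vertex 0.00 0.00 0.00
    endloop
  endfacet
  facet normal 0.0000 0.0000 -1.0000
    outer loop
      vertex 11.00 28.00 0.00
      vertex 11.00 9.00 0.00
      vertex 0.00 0.00 0.00
    endloop
  endfacet
  facet normal 0.0000 0.0000 -1.0000
    outer loop
      vertex 0.00 28.00 0.00
      vertex 11.00 28.00 0.00
      vertex 0.00 0.00 0.00
    endloop
  endfacet
  facet normal 0.0000 0.0000 1.0000
    outer loop
      vertex 0.00 0.00 11.00
      vertex 27.00 0.00 11.00
      vertex 27.00 9.00 11.00
    endloop
  endfacet
  facet normal 0.0000 0.0000 1.0000
    outer loop
      vertex 0.00 0.00 11.00
      vertex 27.00 9.00 11.00
      vertex 11.00 9.00 11.00
    endloop
  endfacet
  facet normal 0.0000 0.0000 1.0000
    outer loop
      vertex 0.00 0.00 11.00
      vertex 11.00 9.00 11.00
      vertex 11.00 28.00 11.00
    endloop
  endfacet
  facet normal 0.0000 0.0000 1.0000
    outer loop
      vertex 0.00 0.00 11.00
      vertex 11.00 28.00 11.00
      vertex 0.00 28.00 11.00
    endloop
  endfacet
  facet normal 0.0000 -1.0000 0.0000
    outer loop
      vertex 0.00 0.00 0.00
      vertex 27.00 0.00 0.00
      vertex 27.00 0.00 11.00
    endloop
  endfacet
  facet normal 0.0000 -1.0000 0.0000
    outer loop
      vertex 0.00 0.00 0.00
      vertex 27.00 0.00 11.00
      vertex 0.00 0.00 11.00
    endloop
  endfacet
  facet normal 1.0000 0.0000 0.0000
    outer loop
      vertex 27.00 0.00 0.00
      vertex 27.00 9.00 0.00
      vertex 27.00 9.00 11.00
    endloop
  endfacet
  facet normal 1.0000 0.0000 0.0000
    outer loop
      vertex 27.00 0.00 0.00
      vertex 27.00 9.00 11.00
      vertex 27.00 0.00 11.00
    endloop
  endfacet
  facet normal 0.0000 1.0000 0.0000
    outer loop
      vertex 27.00 9.00 0.00
      vertex 11.00 9.00 0.00
      vertex 11.00 9.00 11.00
    endloop
  endfacet
  facet normal 0.0000 1.0000 0.0000
    outer loop
      vertex 27.00 9.00 0.00
      vertex 11.00 9.00 11.00
      vertex 27.00 9.00 11.00
    endloop
  endfacet
  facet normal 1.0000 0.0000 0.0000
    outer loop
      vertex 11.00 9.00 0.00
      vertex 11.00 28.00 0.00
      vertex 11.00 28.00 11.00
    endloop
  endfacet
  facet normal 1.0000 0.0000 0.0000
    outer loop
      vertex 11.00 9.00 0.00
      vertex 11.00 28.00 11.00
      vertex 11.00 9.00 11.00
    endloop
  endfacet
  facet normal 0.0000 1.0000 0.0000
    outer loop
      vertex 11.00 28.00 0.00
      vertex 0.00 28.00 0.00
      vertex 0.00 28.00 11.00
    endloop
  endfacet
  facet normal 0.0000 1.0000 0.0000
    outer loop
      vertex 11.00 28.00 0.00
      vertex 0.00 28.00 11.00
      vertex 11.00 28.00 11.00
    endloop
  endfacet
  facet normal -1.0000 0.0000 0.0000
    outer loop
      vertex 0.00 28.00 0.00
      vertex 0.00 0.00 0.00
      vertex 0.00 0.00 11.00
    endloop
  endfacet
  facet normal -1.0000 0.0000 0.0000
    outer loop
      vertex 0.00 28.00 0.00
      vertex 0.00 0.00 11.00
      vertex 0.00 28.00 11.00
    endloop
  endfacet
endsolid part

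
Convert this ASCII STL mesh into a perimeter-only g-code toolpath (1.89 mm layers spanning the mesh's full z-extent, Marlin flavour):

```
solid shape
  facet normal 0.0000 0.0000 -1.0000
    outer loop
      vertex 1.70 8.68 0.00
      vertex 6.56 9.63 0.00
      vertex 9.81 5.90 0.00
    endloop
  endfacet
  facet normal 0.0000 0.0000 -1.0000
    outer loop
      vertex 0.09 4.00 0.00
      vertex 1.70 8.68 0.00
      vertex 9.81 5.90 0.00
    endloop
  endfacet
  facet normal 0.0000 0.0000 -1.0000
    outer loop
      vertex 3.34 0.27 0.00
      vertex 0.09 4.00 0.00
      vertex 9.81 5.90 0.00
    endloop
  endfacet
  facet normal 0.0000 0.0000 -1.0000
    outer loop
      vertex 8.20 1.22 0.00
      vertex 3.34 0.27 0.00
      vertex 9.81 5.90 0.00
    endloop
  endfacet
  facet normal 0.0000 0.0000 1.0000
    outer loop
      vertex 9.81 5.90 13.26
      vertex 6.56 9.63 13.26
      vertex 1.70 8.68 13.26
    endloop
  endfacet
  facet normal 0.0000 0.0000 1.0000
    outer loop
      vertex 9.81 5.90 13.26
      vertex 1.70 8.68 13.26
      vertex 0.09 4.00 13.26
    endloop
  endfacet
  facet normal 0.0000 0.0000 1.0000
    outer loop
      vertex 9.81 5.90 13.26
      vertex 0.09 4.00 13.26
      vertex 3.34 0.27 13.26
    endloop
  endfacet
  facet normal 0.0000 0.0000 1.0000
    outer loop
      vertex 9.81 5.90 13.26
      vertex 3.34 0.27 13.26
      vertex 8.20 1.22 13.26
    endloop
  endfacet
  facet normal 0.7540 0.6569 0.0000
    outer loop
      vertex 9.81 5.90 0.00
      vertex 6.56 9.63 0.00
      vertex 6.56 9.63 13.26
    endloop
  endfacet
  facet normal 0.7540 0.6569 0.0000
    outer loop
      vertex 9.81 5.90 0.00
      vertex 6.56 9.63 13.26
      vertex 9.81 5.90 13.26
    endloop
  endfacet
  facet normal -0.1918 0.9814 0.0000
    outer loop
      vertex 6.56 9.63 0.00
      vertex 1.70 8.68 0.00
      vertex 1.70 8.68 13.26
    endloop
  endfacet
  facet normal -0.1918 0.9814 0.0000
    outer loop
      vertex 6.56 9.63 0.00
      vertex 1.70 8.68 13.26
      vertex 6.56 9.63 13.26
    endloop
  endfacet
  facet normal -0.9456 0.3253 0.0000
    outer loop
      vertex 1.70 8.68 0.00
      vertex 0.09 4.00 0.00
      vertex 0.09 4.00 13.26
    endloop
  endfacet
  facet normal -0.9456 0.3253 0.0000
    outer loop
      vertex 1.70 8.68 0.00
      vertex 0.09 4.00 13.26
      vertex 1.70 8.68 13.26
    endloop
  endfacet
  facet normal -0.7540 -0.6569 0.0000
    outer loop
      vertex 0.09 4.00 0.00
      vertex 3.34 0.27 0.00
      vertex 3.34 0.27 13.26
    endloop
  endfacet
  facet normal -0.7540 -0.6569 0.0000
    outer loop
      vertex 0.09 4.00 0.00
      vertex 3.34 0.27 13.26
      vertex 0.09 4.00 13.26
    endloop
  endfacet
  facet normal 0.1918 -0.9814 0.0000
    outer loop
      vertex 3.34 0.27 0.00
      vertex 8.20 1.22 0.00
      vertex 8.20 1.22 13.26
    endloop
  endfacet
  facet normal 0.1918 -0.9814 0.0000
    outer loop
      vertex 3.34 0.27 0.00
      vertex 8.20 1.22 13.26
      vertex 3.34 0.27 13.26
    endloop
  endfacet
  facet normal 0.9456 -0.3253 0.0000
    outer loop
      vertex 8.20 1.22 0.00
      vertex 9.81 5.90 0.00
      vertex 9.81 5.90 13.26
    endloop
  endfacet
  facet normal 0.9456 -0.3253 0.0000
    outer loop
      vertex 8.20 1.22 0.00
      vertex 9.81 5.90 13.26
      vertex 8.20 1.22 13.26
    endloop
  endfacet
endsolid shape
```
; perimeter-only toolpath
G21 ; units = mm
G90 ; absolute positioning
G28 ; home
; layer 1
G0 Z1.89
G0 X9.81 Y5.90
G1 X6.56 Y9.63
G1 X1.70 Y8.68
G1 X0.09 Y4.00
G1 X3.34 Y0.27
G1 X8.20 Y1.22
G1 X9.81 Y5.90
; layer 2
G0 Z3.79
G0 X9.81 Y5.90
G1 X6.56 Y9.63
G1 X1.70 Y8.68
G1 X0.09 Y4.00
G1 X3.34 Y0.27
G1 X8.20 Y1.22
G1 X9.81 Y5.90
; layer 3
G0 Z5.68
G0 X9.81 Y5.90
G1 X6.56 Y9.63
G1 X1.70 Y8.68
G1 X0.09 Y4.00
G1 X3.34 Y0.27
G1 X8.20 Y1.22
G1 X9.81 Y5.90
; layer 4
G0 Z7.58
G0 X9.81 Y5.90
G1 X6.56 Y9.63
G1 X1.70 Y8.68
G1 X0.09 Y4.00
G1 X3.34 Y0.27
G1 X8.20 Y1.22
G1 X9.81 Y5.90
; layer 5
G0 Z9.47
G0 X9.81 Y5.90
G1 X6.56 Y9.63
G1 X1.70 Y8.68
G1 X0.09 Y4.00
G1 X3.34 Y0.27
G1 X8.20 Y1.22
G1 X9.81 Y5.90
; layer 6
G0 Z11.37
G0 X9.81 Y5.90
G1 X6.56 Y9.63
G1 X1.70 Y8.68
G1 X0.09 Y4.00
G1 X3.34 Y0.27
G1 X8.20 Y1.22
G1 X9.81 Y5.90
; layer 7
G0 Z13.26
G0 X9.81 Y5.90
G1 X6.56 Y9.63
G1 X1.70 Y8.68
G1 X0.09 Y4.00
G1 X3.34 Y0.27
G1 X8.20 Y1.22
G1 X9.81 Y5.90
M2 ; end

The solid is a regular 6-sided prism (a cylinder approximated with 6 flat sides), circumscribed radius ≈ 4.95 mm, height ≈ 13.3 mm. Slicing at Δz = 1.89 mm — 7 equal slices spanning the solid's height, so layer i sits at z = i·h/7 — gives 7 non-empty perimeters. Each is a 6-segment closed polygon; G0 lifts to the layer z and rapids to the start vertex, then G1 traces the edges.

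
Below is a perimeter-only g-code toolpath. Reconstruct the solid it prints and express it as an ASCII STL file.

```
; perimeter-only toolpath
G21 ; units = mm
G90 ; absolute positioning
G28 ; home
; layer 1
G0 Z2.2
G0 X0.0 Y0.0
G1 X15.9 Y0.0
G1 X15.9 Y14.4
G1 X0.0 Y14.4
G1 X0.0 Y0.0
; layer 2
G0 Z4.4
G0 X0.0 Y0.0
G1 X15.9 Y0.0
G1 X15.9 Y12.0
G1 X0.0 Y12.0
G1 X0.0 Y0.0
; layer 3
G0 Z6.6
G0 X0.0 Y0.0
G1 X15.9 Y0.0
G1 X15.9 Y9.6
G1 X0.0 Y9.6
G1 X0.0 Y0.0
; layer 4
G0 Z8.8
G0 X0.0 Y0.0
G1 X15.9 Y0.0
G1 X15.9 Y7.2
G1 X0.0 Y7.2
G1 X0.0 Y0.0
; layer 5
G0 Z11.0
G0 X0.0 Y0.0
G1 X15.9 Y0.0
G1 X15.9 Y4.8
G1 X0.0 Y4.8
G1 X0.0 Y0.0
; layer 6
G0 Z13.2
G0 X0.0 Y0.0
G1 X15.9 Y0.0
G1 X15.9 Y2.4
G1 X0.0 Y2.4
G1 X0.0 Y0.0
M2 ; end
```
solid part
  facet normal 0.0000 0.0000 -1.0000
    outer loop
      vertex 15.9 16.8 0.0
      vertex 15.9 0.0 0.0
      vertex 0.0 0.0 0.0
    endloop
  endfacet
  facet normal 0.0000 0.0000 -1.0000
    outer loop
      vertex 0.0 16.8 0.0
      vertex 15.9 16.8 0.0
      vertex 0.0 0.0 0.0
    endloop
  endfacet
  facet normal 0.0000 -1.0000 0.0000
    outer loop
      vertex 0.0 0.0 0.0
      vertex 15.9 0.0 0.0
      vertex 15.9 0.0 15.4
    endloop
  endfacet
  facet normal 0.0000 -1.0000 0.0000
    outer loop
      vertex 0.0 0.0 0.0
      vertex 15.9 0.0 15.4
      vertex 0.0 0.0 15.4
    endloop
  endfacet
  facet normal 0.0000 0.6757 0.7372
    outer loop
      vertex 0.0 0.0 15.4
      vertex 15.9 0.0 15.4
      vertex 15.9 16.8 0.0
    endloop
  endfacet
  facet normal 0.0000 0.6757 0.7372
    outer loop
      vertex 0.0 0.0 15.4
      vertex 15.9 16.8 0.0
      vertex 0.0 16.8 0.0
    endloop
  endfacet
  facet normal -1.0000 0.0000 0.0000
    outer loop
      vertex 0.0 0.0 15.4
      vertex 0.0 16.8 0.0
      vertex 0.0 0.0 0.0
    endloop
  endfacet
  facet normal 1.0000 0.0000 0.0000
    outer loop
      vertex 15.9 0.0 0.0
      vertex 15.9 16.8 0.0
      vertex 15.9 0.0 15.4
    endloop
  endfacet
endsolid part

The G0 Z moves step by Δz≈2.2 mm. The G1 loops shrink linearly with z, so the solid tapers from its base footprint up to z≈15.4. Closing with a flat bottom cap and the tapered top and triangulating gives 8 facets — a wedge (ramp): 15.9 × 16.8 mm base, rising to 15.4 mm along the y=0 edge and sloping linearly to z=0 at y=16.8.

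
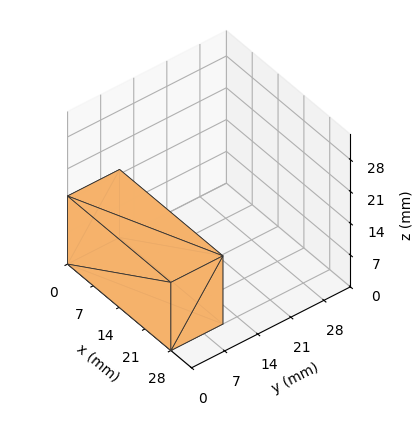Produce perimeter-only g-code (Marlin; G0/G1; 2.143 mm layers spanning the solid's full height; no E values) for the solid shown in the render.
Reading the render: the shape is a rectangular box, roughly 28 × 11 mm footprint and 15 mm tall (dimensions read to the nearest mm from the axis ticks). For the g-code, the solid's height is divided into equal slices at the stated Δz and each level perimeter traced with G1 moves after a G0 lift.

; perimeter-only toolpath
G21 ; units = mm
G90 ; absolute positioning
G28 ; home
; layer 1
G0 Z2.143
G0 X0.000 Y0.000
G1 X28.000 Y0.000
G1 X28.000 Y11.000
G1 X0.000 Y11.000
G1 X0.000 Y0.000
; layer 2
G0 Z4.286
G0 X0.000 Y0.000
G1 X28.000 Y0.000
G1 X28.000 Y11.000
G1 X0.000 Y11.000
G1 X0.000 Y0.000
; layer 3
G0 Z6.429
G0 X0.000 Y0.000
G1 X28.000 Y0.000
G1 X28.000 Y11.000
G1 X0.000 Y11.000
G1 X0.000 Y0.000
; layer 4
G0 Z8.571
G0 X0.000 Y0.000
G1 X28.000 Y0.000
G1 X28.000 Y11.000
G1 X0.000 Y11.000
G1 X0.000 Y0.000
; layer 5
G0 Z10.714
G0 X0.000 Y0.000
G1 X28.000 Y0.000
G1 X28.000 Y11.000
G1 X0.000 Y11.000
G1 X0.000 Y0.000
; layer 6
G0 Z12.857
G0 X0.000 Y0.000
G1 X28.000 Y0.000
G1 X28.000 Y11.000
G1 X0.000 Y11.000
G1 X0.000 Y0.000
; layer 7
G0 Z15.000
G0 X0.000 Y0.000
G1 X28.000 Y0.000
G1 X28.000 Y11.000
G1 X0.000 Y11.000
G1 X0.000 Y0.000
M2 ; end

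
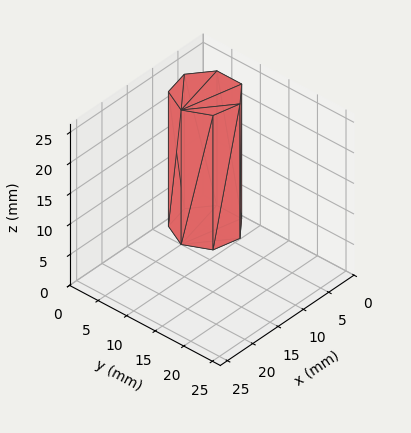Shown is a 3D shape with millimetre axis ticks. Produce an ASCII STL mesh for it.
Reading the render: the shape is a regular 7-sided prism (a cylinder approximated with 7 flat sides), circumscribed radius ≈ 5 mm, height ≈ 22 mm (dimensions read to the nearest mm from the axis ticks). For the STL, each face is triangulated and given an outward normal.

solid part
  facet normal 0.0000 0.0000 -1.0000
    outer loop
      vertex 3.887 9.875 0.000
      vertex 8.117 8.909 0.000
      vertex 10.000 5.000 0.000
    endloop
  endfacet
  facet normal 0.0000 0.0000 -1.0000
    outer loop
      vertex 0.495 7.169 0.000
      vertex 3.887 9.875 0.000
      vertex 10.000 5.000 0.000
    endloop
  endfacet
  facet normal 0.0000 0.0000 -1.0000
    outer loop
      vertex 0.495 2.831 0.000
      vertex 0.495 7.169 0.000
      vertex 10.000 5.000 0.000
    endloop
  endfacet
  facet normal 0.0000 0.0000 -1.0000
    outer loop
      vertex 3.887 0.125 0.000
      vertex 0.495 2.831 0.000
      vertex 10.000 5.000 0.000
    endloop
  endfacet
  facet normal 0.0000 0.0000 -1.0000
    outer loop
      vertex 8.117 1.091 0.000
      vertex 3.887 0.125 0.000
      vertex 10.000 5.000 0.000
    endloop
  endfacet
  facet normal 0.0000 0.0000 1.0000
    outer loop
      vertex 10.000 5.000 22.000
      vertex 8.117 8.909 22.000
      vertex 3.887 9.875 22.000
    endloop
  endfacet
  facet normal 0.0000 0.0000 1.0000
    outer loop
      vertex 10.000 5.000 22.000
      vertex 3.887 9.875 22.000
      vertex 0.495 7.169 22.000
    endloop
  endfacet
  facet normal 0.0000 0.0000 1.0000
    outer loop
      vertex 10.000 5.000 22.000
      vertex 0.495 7.169 22.000
      vertex 0.495 2.831 22.000
    endloop
  endfacet
  facet normal 0.0000 0.0000 1.0000
    outer loop
      vertex 10.000 5.000 22.000
      vertex 0.495 2.831 22.000
      vertex 3.887 0.125 22.000
    endloop
  endfacet
  facet normal 0.0000 0.0000 1.0000
    outer loop
      vertex 10.000 5.000 22.000
      vertex 3.887 0.125 22.000
      vertex 8.117 1.091 22.000
    endloop
  endfacet
  facet normal 0.9009 0.4340 0.0000
    outer loop
      vertex 10.000 5.000 0.000
      vertex 8.117 8.909 0.000
      vertex 8.117 8.909 22.000
    endloop
  endfacet
  facet normal 0.9009 0.4340 0.0000
    outer loop
      vertex 10.000 5.000 0.000
      vertex 8.117 8.909 22.000
      vertex 10.000 5.000 22.000
    endloop
  endfacet
  facet normal 0.2226 0.9749 0.0000
    outer loop
      vertex 8.117 8.909 0.000
      vertex 3.887 9.875 0.000
      vertex 3.887 9.875 22.000
    endloop
  endfacet
  facet normal 0.2226 0.9749 0.0000
    outer loop
      vertex 8.117 8.909 0.000
      vertex 3.887 9.875 22.000
      vertex 8.117 8.909 22.000
    endloop
  endfacet
  facet normal -0.6236 0.7817 0.0000
    outer loop
      vertex 3.887 9.875 0.000
      vertex 0.495 7.169 0.000
      vertex 0.495 7.169 22.000
    endloop
  endfacet
  facet normal -0.6236 0.7817 0.0000
    outer loop
      vertex 3.887 9.875 0.000
      vertex 0.495 7.169 22.000
      vertex 3.887 9.875 22.000
    endloop
  endfacet
  facet normal -1.0000 0.0000 0.0000
    outer loop
      vertex 0.495 7.169 0.000
      vertex 0.495 2.831 0.000
      vertex 0.495 2.831 22.000
    endloop
  endfacet
  facet normal -1.0000 0.0000 0.0000
    outer loop
      vertex 0.495 7.169 0.000
      vertex 0.495 2.831 22.000
      vertex 0.495 7.169 22.000
    endloop
  endfacet
  facet normal -0.6236 -0.7817 0.0000
    outer loop
      vertex 0.495 2.831 0.000
      vertex 3.887 0.125 0.000
      vertex 3.887 0.125 22.000
    endloop
  endfacet
  facet normal -0.6236 -0.7817 0.0000
    outer loop
      vertex 0.495 2.831 0.000
      vertex 3.887 0.125 22.000
      vertex 0.495 2.831 22.000
    endloop
  endfacet
  facet normal 0.2226 -0.9749 0.0000
    outer loop
      vertex 3.887 0.125 0.000
      vertex 8.117 1.091 0.000
      vertex 8.117 1.091 22.000
    endloop
  endfacet
  facet normal 0.2226 -0.9749 0.0000
    outer loop
      vertex 3.887 0.125 0.000
      vertex 8.117 1.091 22.000
      vertex 3.887 0.125 22.000
    endloop
  endfacet
  facet normal 0.9009 -0.4340 0.0000
    outer loop
      vertex 8.117 1.091 0.000
      vertex 10.000 5.000 0.000
      vertex 10.000 5.000 22.000
    endloop
  endfacet
  facet normal 0.9009 -0.4340 0.0000
    outer loop
      vertex 8.117 1.091 0.000
      vertex 10.000 5.000 22.000
      vertex 8.117 1.091 22.000
    endloop
  endfacet
endsolid part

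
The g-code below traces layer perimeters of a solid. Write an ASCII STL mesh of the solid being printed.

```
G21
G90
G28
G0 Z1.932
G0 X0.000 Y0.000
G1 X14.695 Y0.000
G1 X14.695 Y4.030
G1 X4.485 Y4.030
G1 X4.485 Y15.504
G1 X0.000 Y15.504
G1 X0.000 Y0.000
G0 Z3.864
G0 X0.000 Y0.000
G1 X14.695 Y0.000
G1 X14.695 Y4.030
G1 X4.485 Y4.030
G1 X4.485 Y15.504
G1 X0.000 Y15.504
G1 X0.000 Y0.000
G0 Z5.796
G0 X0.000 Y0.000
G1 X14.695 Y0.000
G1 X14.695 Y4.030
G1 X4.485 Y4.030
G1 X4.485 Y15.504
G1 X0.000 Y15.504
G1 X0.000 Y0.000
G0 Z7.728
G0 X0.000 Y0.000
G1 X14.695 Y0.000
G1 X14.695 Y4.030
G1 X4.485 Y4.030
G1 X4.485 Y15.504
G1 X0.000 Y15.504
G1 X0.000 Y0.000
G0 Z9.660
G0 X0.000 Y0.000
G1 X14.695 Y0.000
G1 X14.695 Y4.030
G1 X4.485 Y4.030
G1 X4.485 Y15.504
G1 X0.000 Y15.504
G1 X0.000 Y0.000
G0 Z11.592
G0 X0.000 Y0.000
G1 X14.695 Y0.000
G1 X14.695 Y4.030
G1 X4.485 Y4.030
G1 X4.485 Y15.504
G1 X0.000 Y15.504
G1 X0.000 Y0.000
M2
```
solid part
  facet normal 0.0000 0.0000 -1.0000
    outer loop
      vertex 14.695 4.030 0.000
      vertex 14.695 0.000 0.000
      vertex 0.000 0.000 0.000
    endloop
  endfacet
  facet normal 0.0000 0.0000 -1.0000
    outer loop
      vertex 4.485 4.030 0.000
      vertex 14.695 4.030 0.000
      vertex 0.000 0.000 0.000
    endloop
  endfacet
  facet normal 0.0000 0.0000 -1.0000
    outer loop
      vertex 4.485 15.504 0.000
      vertex 4.485 4.030 0.000
      vertex 0.000 0.000 0.000
    endloop
  endfacet
  facet normal 0.0000 0.0000 -1.0000
    outer loop
      vertex 0.000 15.504 0.000
      vertex 4.485 15.504 0.000
      vertex 0.000 0.000 0.000
    endloop
  endfacet
  facet normal 0.0000 0.0000 1.0000
    outer loop
      vertex 0.000 0.000 11.592
      vertex 14.695 0.000 11.592
      vertex 14.695 4.030 11.592
    endloop
  endfacet
  facet normal 0.0000 0.0000 1.0000
    outer loop
      vertex 0.000 0.000 11.592
      vertex 14.695 4.030 11.592
      vertex 4.485 4.030 11.592
    endloop
  endfacet
  facet normal 0.0000 0.0000 1.0000
    outer loop
      vertex 0.000 0.000 11.592
      vertex 4.485 4.030 11.592
      vertex 4.485 15.504 11.592
    endloop
  endfacet
  facet normal 0.0000 0.0000 1.0000
    outer loop
      vertex 0.000 0.000 11.592
      vertex 4.485 15.504 11.592
      vertex 0.000 15.504 11.592
    endloop
  endfacet
  facet normal 0.0000 -1.0000 0.0000
    outer loop
      vertex 0.000 0.000 0.000
      vertex 14.695 0.000 0.000
      vertex 14.695 0.000 11.592
    endloop
  endfacet
  facet normal 0.0000 -1.0000 0.0000
    outer loop
      vertex 0.000 0.000 0.000
      vertex 14.695 0.000 11.592
      vertex 0.000 0.000 11.592
    endloop
  endfacet
  facet normal 1.0000 0.0000 0.0000
    outer loop
      vertex 14.695 0.000 0.000
      vertex 14.695 4.030 0.000
      vertex 14.695 4.030 11.592
    endloop
  endfacet
  facet normal 1.0000 0.0000 0.0000
    outer loop
      vertex 14.695 0.000 0.000
      vertex 14.695 4.030 11.592
      vertex 14.695 0.000 11.592
    endloop
  endfacet
  facet normal 0.0000 1.0000 0.0000
    outer loop
      vertex 14.695 4.030 0.000
      vertex 4.485 4.030 0.000
      vertex 4.485 4.030 11.592
    endloop
  endfacet
  facet normal 0.0000 1.0000 0.0000
    outer loop
      vertex 14.695 4.030 0.000
      vertex 4.485 4.030 11.592
      vertex 14.695 4.030 11.592
    endloop
  endfacet
  facet normal 1.0000 0.0000 0.0000
    outer loop
      vertex 4.485 4.030 0.000
      vertex 4.485 15.504 0.000
      vertex 4.485 15.504 11.592
    endloop
  endfacet
  facet normal 1.0000 0.0000 0.0000
    outer loop
      vertex 4.485 4.030 0.000
      vertex 4.485 15.504 11.592
      vertex 4.485 4.030 11.592
    endloop
  endfacet
  facet normal 0.0000 1.0000 0.0000
    outer loop
      vertex 4.485 15.504 0.000
      vertex 0.000 15.504 0.000
      vertex 0.000 15.504 11.592
    endloop
  endfacet
  facet normal 0.0000 1.0000 0.0000
    outer loop
      vertex 4.485 15.504 0.000
      vertex 0.000 15.504 11.592
      vertex 4.485 15.504 11.592
    endloop
  endfacet
  facet normal -1.0000 0.0000 0.0000
    outer loop
      vertex 0.000 15.504 0.000
      vertex 0.000 0.000 0.000
      vertex 0.000 0.000 11.592
    endloop
  endfacet
  facet normal -1.0000 0.0000 0.0000
    outer loop
      vertex 0.000 15.504 0.000
      vertex 0.000 0.000 11.592
      vertex 0.000 15.504 11.592
    endloop
  endfacet
endsolid part

The G0 Z moves step by Δz≈1.932 mm. Every layer's G1 loop is the same polygon, so the solid is a straight extrusion of it from z=0 to z≈11.6. Closing with flat bottom and top caps and triangulating gives 20 facets — an L-shaped prism: outer 14.7 × 15.5 mm, arm thicknesses ≈ 4.03 mm (horizontal) and 4.49 mm (vertical), extruded 11.6 mm in z.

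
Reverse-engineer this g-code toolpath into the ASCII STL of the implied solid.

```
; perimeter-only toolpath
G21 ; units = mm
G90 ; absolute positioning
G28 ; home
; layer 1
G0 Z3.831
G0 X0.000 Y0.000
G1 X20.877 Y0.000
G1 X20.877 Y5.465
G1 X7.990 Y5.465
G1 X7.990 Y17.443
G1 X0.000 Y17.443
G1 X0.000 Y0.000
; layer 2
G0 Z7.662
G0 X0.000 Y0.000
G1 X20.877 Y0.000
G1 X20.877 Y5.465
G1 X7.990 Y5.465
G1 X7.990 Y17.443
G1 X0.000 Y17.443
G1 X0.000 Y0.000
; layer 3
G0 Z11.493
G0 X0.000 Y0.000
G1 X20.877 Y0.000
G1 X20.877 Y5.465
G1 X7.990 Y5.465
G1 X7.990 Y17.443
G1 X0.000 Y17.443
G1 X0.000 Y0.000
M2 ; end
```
solid part
  facet normal 0.0000 0.0000 -1.0000
    outer loop
      vertex 20.877 5.465 0.000
      vertex 20.877 0.000 0.000
      vertex 0.000 0.000 0.000
    endloop
  endfacet
  facet normal 0.0000 0.0000 -1.0000
    outer loop
      vertex 7.990 5.465 0.000
      vertex 20.877 5.465 0.000
      vertex 0.000 0.000 0.000
    endloop
  endfacet
  facet normal 0.0000 0.0000 -1.0000
    outer loop
      vertex 7.990 17.443 0.000
      vertex 7.990 5.465 0.000
      vertex 0.000 0.000 0.000
    endloop
  endfacet
  facet normal 0.0000 0.0000 -1.0000
    outer loop
      vertex 0.000 17.443 0.000
      vertex 7.990 17.443 0.000
      vertex 0.000 0.000 0.000
    endloop
  endfacet
  facet normal 0.0000 0.0000 1.0000
    outer loop
      vertex 0.000 0.000 11.493
      vertex 20.877 0.000 11.493
      vertex 20.877 5.465 11.493
    endloop
  endfacet
  facet normal 0.0000 0.0000 1.0000
    outer loop
      vertex 0.000 0.000 11.493
      vertex 20.877 5.465 11.493
      vertex 7.990 5.465 11.493
    endloop
  endfacet
  facet normal 0.0000 0.0000 1.0000
    outer loop
      vertex 0.000 0.000 11.493
      vertex 7.990 5.465 11.493
      vertex 7.990 17.443 11.493
    endloop
  endfacet
  facet normal 0.0000 0.0000 1.0000
    outer loop
      vertex 0.000 0.000 11.493
      vertex 7.990 17.443 11.493
      vertex 0.000 17.443 11.493
    endloop
  endfacet
  facet normal 0.0000 -1.0000 0.0000
    outer loop
      vertex 0.000 0.000 0.000
      vertex 20.877 0.000 0.000
      vertex 20.877 0.000 11.493
    endloop
  endfacet
  facet normal 0.0000 -1.0000 0.0000
    outer loop
      vertex 0.000 0.000 0.000
      vertex 20.877 0.000 11.493
      vertex 0.000 0.000 11.493
    endloop
  endfacet
  facet normal 1.0000 0.0000 0.0000
    outer loop
      vertex 20.877 0.000 0.000
      vertex 20.877 5.465 0.000
      vertex 20.877 5.465 11.493
    endloop
  endfacet
  facet normal 1.0000 0.0000 0.0000
    outer loop
      vertex 20.877 0.000 0.000
      vertex 20.877 5.465 11.493
      vertex 20.877 0.000 11.493
    endloop
  endfacet
  facet normal 0.0000 1.0000 0.0000
    outer loop
      vertex 20.877 5.465 0.000
      vertex 7.990 5.465 0.000
      vertex 7.990 5.465 11.493
    endloop
  endfacet
  facet normal 0.0000 1.0000 0.0000
    outer loop
      vertex 20.877 5.465 0.000
      vertex 7.990 5.465 11.493
      vertex 20.877 5.465 11.493
    endloop
  endfacet
  facet normal 1.0000 0.0000 0.0000
    outer loop
      vertex 7.990 5.465 0.000
      vertex 7.990 17.443 0.000
      vertex 7.990 17.443 11.493
    endloop
  endfacet
  facet normal 1.0000 0.0000 0.0000
    outer loop
      vertex 7.990 5.465 0.000
      vertex 7.990 17.443 11.493
      vertex 7.990 5.465 11.493
    endloop
  endfacet
  facet normal 0.0000 1.0000 0.0000
    outer loop
      vertex 7.990 17.443 0.000
      vertex 0.000 17.443 0.000
      vertex 0.000 17.443 11.493
    endloop
  endfacet
  facet normal 0.0000 1.0000 0.0000
    outer loop
      vertex 7.990 17.443 0.000
      vertex 0.000 17.443 11.493
      vertex 7.990 17.443 11.493
    endloop
  endfacet
  facet normal -1.0000 0.0000 0.0000
    outer loop
      vertex 0.000 17.443 0.000
      vertex 0.000 0.000 0.000
      vertex 0.000 0.000 11.493
    endloop
  endfacet
  facet normal -1.0000 0.0000 0.0000
    outer loop
      vertex 0.000 17.443 0.000
      vertex 0.000 0.000 11.493
      vertex 0.000 17.443 11.493
    endloop
  endfacet
endsolid part

The G0 Z moves step by Δz≈3.831 mm. Every layer's G1 loop is the same polygon, so the solid is a straight extrusion of it from z=0 to z≈11.5. Closing with flat bottom and top caps and triangulating gives 20 facets — an L-shaped prism: outer 20.9 × 17.4 mm, arm thicknesses ≈ 5.46 mm (horizontal) and 7.99 mm (vertical), extruded 11.5 mm in z.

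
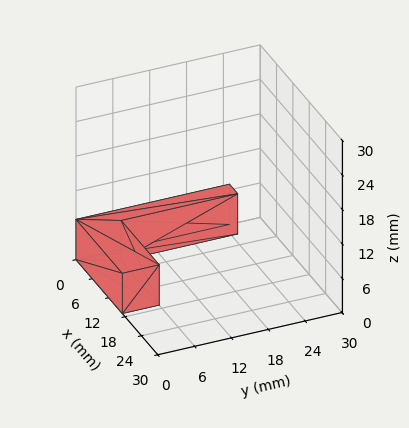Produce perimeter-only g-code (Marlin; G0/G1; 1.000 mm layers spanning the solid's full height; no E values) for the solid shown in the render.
Reading the render: the shape is an L-shaped prism: outer 17 × 25 mm, arm thicknesses ≈ 6 mm (horizontal) and 3 mm (vertical), extruded 7 mm in z (dimensions read to the nearest mm from the axis ticks). For the g-code, the solid's height is divided into equal slices at the stated Δz and each level perimeter traced with G1 moves after a G0 lift.

; perimeter-only toolpath
G21 ; units = mm
G90 ; absolute positioning
G28 ; home
; layer 1
G0 Z1.000
G0 X0.000 Y0.000
G1 X17.000 Y0.000
G1 X17.000 Y6.000
G1 X3.000 Y6.000
G1 X3.000 Y25.000
G1 X0.000 Y25.000
G1 X0.000 Y0.000
; layer 2
G0 Z2.000
G0 X0.000 Y0.000
G1 X17.000 Y0.000
G1 X17.000 Y6.000
G1 X3.000 Y6.000
G1 X3.000 Y25.000
G1 X0.000 Y25.000
G1 X0.000 Y0.000
; layer 3
G0 Z3.000
G0 X0.000 Y0.000
G1 X17.000 Y0.000
G1 X17.000 Y6.000
G1 X3.000 Y6.000
G1 X3.000 Y25.000
G1 X0.000 Y25.000
G1 X0.000 Y0.000
; layer 4
G0 Z4.000
G0 X0.000 Y0.000
G1 X17.000 Y0.000
G1 X17.000 Y6.000
G1 X3.000 Y6.000
G1 X3.000 Y25.000
G1 X0.000 Y25.000
G1 X0.000 Y0.000
; layer 5
G0 Z5.000
G0 X0.000 Y0.000
G1 X17.000 Y0.000
G1 X17.000 Y6.000
G1 X3.000 Y6.000
G1 X3.000 Y25.000
G1 X0.000 Y25.000
G1 X0.000 Y0.000
; layer 6
G0 Z6.000
G0 X0.000 Y0.000
G1 X17.000 Y0.000
G1 X17.000 Y6.000
G1 X3.000 Y6.000
G1 X3.000 Y25.000
G1 X0.000 Y25.000
G1 X0.000 Y0.000
; layer 7
G0 Z7.000
G0 X0.000 Y0.000
G1 X17.000 Y0.000
G1 X17.000 Y6.000
G1 X3.000 Y6.000
G1 X3.000 Y25.000
G1 X0.000 Y25.000
G1 X0.000 Y0.000
M2 ; end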